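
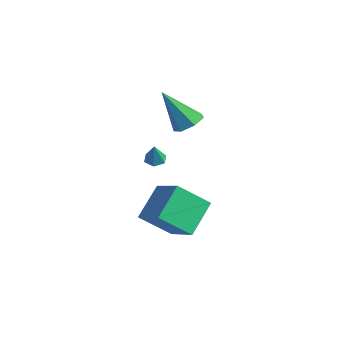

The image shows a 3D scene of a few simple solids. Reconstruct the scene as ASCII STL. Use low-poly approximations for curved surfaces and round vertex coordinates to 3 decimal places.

solid 
facet normal 0.446 0.346 -0.826
outer loop
vertex -1.172 0.639 1.729
vertex -1.708 0.253 1.278
vertex -1.746 0.997 1.569
endloop
endfacet
facet normal 0.187 0.635 0.750
outer loop
vertex -1.172 0.639 1.729
vertex -1.746 0.997 1.569
vertex -2.672 -0.493 3.062
endloop
endfacet
facet normal 0.446 0.346 -0.826
outer loop
vertex -1.746 0.997 1.569
vertex -1.708 0.253 1.278
vertex -2.291 0.794 1.19
endloop
endfacet
facet normal -0.549 0.737 0.395
outer loop
vertex -1.746 0.997 1.569
vertex -2.291 0.794 1.19
vertex -2.672 -0.493 3.062
endloop
endfacet
facet normal 0.446 0.346 -0.826
outer loop
vertex -2.291 0.794 1.19
vertex -1.708 0.253 1.278
vertex -2.397 0.184 0.877
endloop
endfacet
facet normal -0.978 0.201 -0.061
outer loop
vertex -2.291 0.794 1.19
vertex -2.397 0.184 0.877
vertex -2.672 -0.493 3.062
endloop
endfacet
facet normal 0.446 0.345 -0.826
outer loop
vertex -2.397 0.184 0.877
vertex -1.708 0.253 1.278
vertex -1.985 -0.375 0.866
endloop
endfacet
facet normal -0.777 -0.567 -0.274
outer loop
vertex -2.397 0.184 0.877
vertex -1.985 -0.375 0.866
vertex -2.672 -0.493 3.062
endloop
endfacet
facet normal 0.447 0.345 -0.826
outer loop
vertex -1.985 -0.375 0.866
vertex -1.708 0.253 1.278
vertex -1.364 -0.461 1.166
endloop
endfacet
facet normal -0.097 -0.992 -0.084
outer loop
vertex -1.985 -0.375 0.866
vertex -1.364 -0.461 1.166
vertex -2.672 -0.493 3.062
endloop
endfacet
facet normal 0.447 0.345 -0.826
outer loop
vertex -1.364 -0.461 1.166
vertex -1.708 0.253 1.278
vertex -1.003 -0.009 1.55
endloop
endfacet
facet normal 0.550 -0.751 0.367
outer loop
vertex -1.364 -0.461 1.166
vertex -1.003 -0.009 1.55
vertex -2.672 -0.493 3.062
endloop
endfacet
facet normal 0.447 0.345 -0.826
outer loop
vertex -1.003 -0.009 1.55
vertex -1.708 0.253 1.278
vertex -1.172 0.639 1.729
endloop
endfacet
facet normal 0.675 -0.027 0.737
outer loop
vertex -1.003 -0.009 1.55
vertex -1.172 0.639 1.729
vertex -2.672 -0.493 3.062
endloop
endfacet
facet normal -0.879 0.079 -0.471
outer loop
vertex -0.909 -3.212 -2.959
vertex -1.4 -1.777 -1.8
vertex -0.153 -1.981 -4.163
endloop
endfacet
facet normal 0.257 -0.752 -0.607
outer loop
vertex 1.42 -2.123 -3.32
vertex -0.909 -3.212 -2.959
vertex -0.153 -1.981 -4.163
endloop
endfacet
facet normal -0.879 0.080 -0.471
outer loop
vertex -0.153 -1.981 -4.163
vertex -1.4 -1.777 -1.8
vertex -0.644 -0.546 -3.003
endloop
endfacet
facet normal 0.402 0.655 -0.640
outer loop
vertex -0.644 -0.546 -3.003
vertex 1.42 -2.123 -3.32
vertex -0.153 -1.981 -4.163
endloop
endfacet
facet normal -0.402 -0.655 0.640
outer loop
vertex -0.909 -3.212 -2.959
vertex 0.173 -1.919 -0.957
vertex -1.4 -1.777 -1.8
endloop
endfacet
facet normal 0.257 -0.752 -0.607
outer loop
vertex 0.664 -3.354 -2.117
vertex -0.909 -3.212 -2.959
vertex 1.42 -2.123 -3.32
endloop
endfacet
facet normal -0.402 -0.655 0.640
outer loop
vertex 0.664 -3.354 -2.117
vertex 0.173 -1.919 -0.957
vertex -0.909 -3.212 -2.959
endloop
endfacet
facet normal -0.258 0.752 0.607
outer loop
vertex -1.4 -1.777 -1.8
vertex 0.173 -1.919 -0.957
vertex -0.644 -0.546 -3.003
endloop
endfacet
facet normal 0.402 0.655 -0.640
outer loop
vertex 0.929 -0.688 -2.161
vertex 1.42 -2.123 -3.32
vertex -0.644 -0.546 -3.003
endloop
endfacet
facet normal -0.257 0.752 0.607
outer loop
vertex -0.644 -0.546 -3.003
vertex 0.173 -1.919 -0.957
vertex 0.929 -0.688 -2.161
endloop
endfacet
facet normal 0.879 -0.080 0.471
outer loop
vertex 0.929 -0.688 -2.161
vertex 0.664 -3.354 -2.117
vertex 1.42 -2.123 -3.32
endloop
endfacet
facet normal 0.879 -0.080 0.470
outer loop
vertex 0.173 -1.919 -0.957
vertex 0.664 -3.354 -2.117
vertex 0.929 -0.688 -2.161
endloop
endfacet
facet normal -0.266 0.253 -0.930
outer loop
vertex -2.107 -0.792 -1.079
vertex -2.598 -0.93 -0.976
vertex -2.441 -0.442 -0.888
endloop
endfacet
facet normal 0.766 0.549 0.334
outer loop
vertex -2.107 -0.792 -1.079
vertex -2.441 -0.442 -0.888
vertex -2.302 -1.21 0.056
endloop
endfacet
facet normal -0.264 0.253 -0.931
outer loop
vertex -2.441 -0.442 -0.888
vertex -2.598 -0.93 -0.976
vertex -2.932 -0.58 -0.786
endloop
endfacet
facet normal -0.083 0.767 0.636
outer loop
vertex -2.441 -0.442 -0.888
vertex -2.932 -0.58 -0.786
vertex -2.302 -1.21 0.056
endloop
endfacet
facet normal -0.266 0.251 -0.931
outer loop
vertex -2.932 -0.58 -0.786
vertex -2.598 -0.93 -0.976
vertex -3.088 -1.068 -0.873
endloop
endfacet
facet normal -0.748 0.123 0.652
outer loop
vertex -2.932 -0.58 -0.786
vertex -3.088 -1.068 -0.873
vertex -2.302 -1.21 0.056
endloop
endfacet
facet normal -0.267 0.253 -0.930
outer loop
vertex -3.088 -1.068 -0.873
vertex -2.598 -0.93 -0.976
vertex -2.754 -1.418 -1.064
endloop
endfacet
facet normal -0.566 -0.739 0.366
outer loop
vertex -3.088 -1.068 -0.873
vertex -2.754 -1.418 -1.064
vertex -2.302 -1.21 0.056
endloop
endfacet
facet normal -0.267 0.253 -0.930
outer loop
vertex -2.754 -1.418 -1.064
vertex -2.598 -0.93 -0.976
vertex -2.264 -1.28 -1.167
endloop
endfacet
facet normal 0.283 -0.957 0.064
outer loop
vertex -2.754 -1.418 -1.064
vertex -2.264 -1.28 -1.167
vertex -2.302 -1.21 0.056
endloop
endfacet
facet normal -0.266 0.253 -0.930
outer loop
vertex -2.264 -1.28 -1.167
vertex -2.598 -0.93 -0.976
vertex -2.107 -0.792 -1.079
endloop
endfacet
facet normal 0.948 -0.314 0.047
outer loop
vertex -2.264 -1.28 -1.167
vertex -2.107 -0.792 -1.079
vertex -2.302 -1.21 0.056
endloop
endfacet

endsolid


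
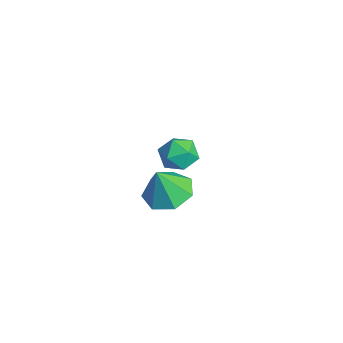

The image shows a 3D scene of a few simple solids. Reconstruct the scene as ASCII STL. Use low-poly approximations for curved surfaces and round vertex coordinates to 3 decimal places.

solid 
facet normal -0.071 0.330 -0.941
outer loop
vertex -2.397 -1.915 -1.403
vertex -3.121 -2.581 -1.582
vertex -3.207 -1.643 -1.247
endloop
endfacet
facet normal 0.338 0.582 0.739
outer loop
vertex -2.397 -1.915 -1.403
vertex -3.207 -1.643 -1.247
vertex -3.019 -3.059 -0.218
endloop
endfacet
facet normal -0.071 0.330 -0.941
outer loop
vertex -3.207 -1.643 -1.247
vertex -3.121 -2.581 -1.582
vertex -3.952 -2.077 -1.343
endloop
endfacet
facet normal -0.394 0.506 0.768
outer loop
vertex -3.207 -1.643 -1.247
vertex -3.952 -2.077 -1.343
vertex -3.019 -3.059 -0.218
endloop
endfacet
facet normal -0.070 0.331 -0.941
outer loop
vertex -3.952 -2.077 -1.343
vertex -3.121 -2.581 -1.582
vertex -4.071 -2.891 -1.62
endloop
endfacet
facet normal -0.802 -0.084 0.592
outer loop
vertex -3.952 -2.077 -1.343
vertex -4.071 -2.891 -1.62
vertex -3.019 -3.059 -0.218
endloop
endfacet
facet normal -0.070 0.330 -0.941
outer loop
vertex -4.071 -2.891 -1.62
vertex -3.121 -2.581 -1.582
vertex -3.476 -3.471 -1.868
endloop
endfacet
facet normal -0.578 -0.740 0.345
outer loop
vertex -4.071 -2.891 -1.62
vertex -3.476 -3.471 -1.868
vertex -3.019 -3.059 -0.218
endloop
endfacet
facet normal -0.070 0.331 -0.941
outer loop
vertex -3.476 -3.471 -1.868
vertex -3.121 -2.581 -1.582
vertex -2.613 -3.381 -1.901
endloop
endfacet
facet normal 0.109 -0.971 0.212
outer loop
vertex -3.476 -3.471 -1.868
vertex -2.613 -3.381 -1.901
vertex -3.019 -3.059 -0.218
endloop
endfacet
facet normal -0.071 0.330 -0.941
outer loop
vertex -2.613 -3.381 -1.901
vertex -3.121 -2.581 -1.582
vertex -2.133 -2.688 -1.694
endloop
endfacet
facet normal 0.742 -0.602 0.294
outer loop
vertex -2.613 -3.381 -1.901
vertex -2.133 -2.688 -1.694
vertex -3.019 -3.059 -0.218
endloop
endfacet
facet normal -0.071 0.330 -0.941
outer loop
vertex -2.133 -2.688 -1.694
vertex -3.121 -2.581 -1.582
vertex -2.397 -1.915 -1.403
endloop
endfacet
facet normal 0.844 0.089 0.529
outer loop
vertex -2.133 -2.688 -1.694
vertex -2.397 -1.915 -1.403
vertex -3.019 -3.059 -0.218
endloop
endfacet
facet normal 0.163 0.329 0.930
outer loop
vertex -0.44 -2.706 3.672
vertex -0.425 -3.421 3.922
vertex 0.214 -3.086 3.692
endloop
endfacet
facet normal 0.439 0.779 0.448
outer loop
vertex -0.44 -2.706 3.672
vertex 0.214 -3.086 3.692
vertex 0.048 -2.65 3.096
endloop
endfacet
facet normal -0.090 0.996 0.021
outer loop
vertex -0.44 -2.706 3.672
vertex 0.048 -2.65 3.096
vertex -0.693 -2.714 2.958
endloop
endfacet
facet normal -0.693 0.681 0.238
outer loop
vertex -0.44 -2.706 3.672
vertex -0.693 -2.714 2.958
vertex -0.986 -3.191 3.469
endloop
endfacet
facet normal -0.536 0.269 0.800
outer loop
vertex -0.44 -2.706 3.672
vertex -0.986 -3.191 3.469
vertex -0.425 -3.421 3.922
endloop
endfacet
facet normal 0.907 0.417 0.052
outer loop
vertex 0.048 -2.65 3.096
vertex 0.214 -3.086 3.692
vertex 0.366 -3.329 2.991
endloop
endfacet
facet normal 0.462 -0.310 0.831
outer loop
vertex 0.214 -3.086 3.692
vertex -0.425 -3.421 3.922
vertex 0.073 -3.806 3.502
endloop
endfacet
facet normal -0.669 -0.409 0.621
outer loop
vertex -0.425 -3.421 3.922
vertex -0.986 -3.191 3.469
vertex -0.668 -3.87 3.364
endloop
endfacet
facet normal -0.922 0.257 -0.289
outer loop
vertex -0.986 -3.191 3.469
vertex -0.693 -2.714 2.958
vertex -0.834 -3.434 2.768
endloop
endfacet
facet normal 0.053 0.767 -0.640
outer loop
vertex -0.693 -2.714 2.958
vertex 0.048 -2.65 3.096
vertex -0.195 -3.099 2.538
endloop
endfacet
facet normal 0.693 -0.681 -0.238
outer loop
vertex -0.18 -3.814 2.788
vertex 0.366 -3.329 2.991
vertex 0.073 -3.806 3.502
endloop
endfacet
facet normal 0.090 -0.996 -0.021
outer loop
vertex -0.18 -3.814 2.788
vertex 0.073 -3.806 3.502
vertex -0.668 -3.87 3.364
endloop
endfacet
facet normal -0.439 -0.779 -0.448
outer loop
vertex -0.18 -3.814 2.788
vertex -0.668 -3.87 3.364
vertex -0.834 -3.434 2.768
endloop
endfacet
facet normal -0.163 -0.329 -0.930
outer loop
vertex -0.18 -3.814 2.788
vertex -0.834 -3.434 2.768
vertex -0.195 -3.099 2.538
endloop
endfacet
facet normal 0.536 -0.269 -0.800
outer loop
vertex -0.18 -3.814 2.788
vertex -0.195 -3.099 2.538
vertex 0.366 -3.329 2.991
endloop
endfacet
facet normal 0.922 -0.257 0.289
outer loop
vertex 0.073 -3.806 3.502
vertex 0.366 -3.329 2.991
vertex 0.214 -3.086 3.692
endloop
endfacet
facet normal -0.053 -0.767 0.640
outer loop
vertex -0.668 -3.87 3.364
vertex 0.073 -3.806 3.502
vertex -0.425 -3.421 3.922
endloop
endfacet
facet normal -0.907 -0.417 -0.052
outer loop
vertex -0.834 -3.434 2.768
vertex -0.668 -3.87 3.364
vertex -0.986 -3.191 3.469
endloop
endfacet
facet normal -0.462 0.310 -0.831
outer loop
vertex -0.195 -3.099 2.538
vertex -0.834 -3.434 2.768
vertex -0.693 -2.714 2.958
endloop
endfacet
facet normal 0.669 0.409 -0.621
outer loop
vertex 0.366 -3.329 2.991
vertex -0.195 -3.099 2.538
vertex 0.048 -2.65 3.096
endloop
endfacet

endsolid


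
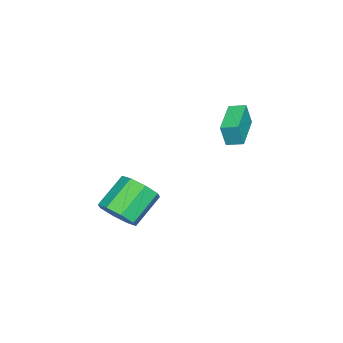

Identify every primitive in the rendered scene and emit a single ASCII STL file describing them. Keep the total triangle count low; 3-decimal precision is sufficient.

solid 
facet normal 0.714 -0.329 -0.618
outer loop
vertex 3.322 -3.268 -0.26
vertex 2.73 -3.003 -1.085
vertex 3.456 -2.515 -0.506
endloop
endfacet
facet normal 0.680 0.115 0.724
outer loop
vertex 3.322 -3.268 -0.26
vertex 3.456 -2.515 -0.506
vertex 1.923 -2.621 0.951
endloop
endfacet
facet normal 0.680 0.115 0.724
outer loop
vertex 1.923 -2.621 0.951
vertex 3.456 -2.515 -0.506
vertex 2.057 -1.868 0.705
endloop
endfacet
facet normal -0.714 0.329 0.618
outer loop
vertex 1.923 -2.621 0.951
vertex 2.057 -1.868 0.705
vertex 1.33 -2.357 0.125
endloop
endfacet
facet normal 0.714 -0.330 -0.617
outer loop
vertex 3.456 -2.515 -0.506
vertex 2.73 -3.003 -1.085
vertex 3.165 -2.048 -1.092
endloop
endfacet
facet normal 0.600 0.744 0.295
outer loop
vertex 3.456 -2.515 -0.506
vertex 3.165 -2.048 -1.092
vertex 2.057 -1.868 0.705
endloop
endfacet
facet normal 0.600 0.744 0.295
outer loop
vertex 2.057 -1.868 0.705
vertex 3.165 -2.048 -1.092
vertex 1.766 -1.401 0.119
endloop
endfacet
facet normal -0.714 0.330 0.617
outer loop
vertex 2.057 -1.868 0.705
vertex 1.766 -1.401 0.119
vertex 1.33 -2.357 0.125
endloop
endfacet
facet normal 0.714 -0.330 -0.617
outer loop
vertex 3.165 -2.048 -1.092
vertex 2.73 -3.003 -1.085
vertex 2.619 -2.141 -1.674
endloop
endfacet
facet normal 0.168 0.937 -0.307
outer loop
vertex 3.165 -2.048 -1.092
vertex 2.619 -2.141 -1.674
vertex 1.766 -1.401 0.119
endloop
endfacet
facet normal 0.168 0.937 -0.307
outer loop
vertex 1.766 -1.401 0.119
vertex 2.619 -2.141 -1.674
vertex 1.22 -1.494 -0.463
endloop
endfacet
facet normal -0.714 0.330 0.617
outer loop
vertex 1.766 -1.401 0.119
vertex 1.22 -1.494 -0.463
vertex 1.33 -2.357 0.125
endloop
endfacet
facet normal 0.714 -0.330 -0.618
outer loop
vertex 2.619 -2.141 -1.674
vertex 2.73 -3.003 -1.085
vertex 2.137 -2.739 -1.911
endloop
endfacet
facet normal -0.362 0.581 -0.729
outer loop
vertex 2.619 -2.141 -1.674
vertex 2.137 -2.739 -1.911
vertex 1.22 -1.494 -0.463
endloop
endfacet
facet normal -0.362 0.581 -0.729
outer loop
vertex 1.22 -1.494 -0.463
vertex 2.137 -2.739 -1.911
vertex 0.738 -2.092 -0.7
endloop
endfacet
facet normal -0.713 0.330 0.618
outer loop
vertex 1.22 -1.494 -0.463
vertex 0.738 -2.092 -0.7
vertex 1.33 -2.357 0.125
endloop
endfacet
facet normal 0.714 -0.329 -0.618
outer loop
vertex 2.137 -2.739 -1.911
vertex 2.73 -3.003 -1.085
vertex 2.003 -3.492 -1.665
endloop
endfacet
facet normal -0.680 -0.115 -0.724
outer loop
vertex 2.137 -2.739 -1.911
vertex 2.003 -3.492 -1.665
vertex 0.738 -2.092 -0.7
endloop
endfacet
facet normal -0.680 -0.115 -0.724
outer loop
vertex 0.738 -2.092 -0.7
vertex 2.003 -3.492 -1.665
vertex 0.604 -2.845 -0.454
endloop
endfacet
facet normal -0.714 0.329 0.618
outer loop
vertex 0.738 -2.092 -0.7
vertex 0.604 -2.845 -0.454
vertex 1.33 -2.357 0.125
endloop
endfacet
facet normal 0.714 -0.330 -0.617
outer loop
vertex 2.003 -3.492 -1.665
vertex 2.73 -3.003 -1.085
vertex 2.294 -3.959 -1.079
endloop
endfacet
facet normal -0.600 -0.744 -0.295
outer loop
vertex 2.003 -3.492 -1.665
vertex 2.294 -3.959 -1.079
vertex 0.604 -2.845 -0.454
endloop
endfacet
facet normal -0.600 -0.744 -0.295
outer loop
vertex 0.604 -2.845 -0.454
vertex 2.294 -3.959 -1.079
vertex 0.895 -3.312 0.132
endloop
endfacet
facet normal -0.714 0.330 0.617
outer loop
vertex 0.604 -2.845 -0.454
vertex 0.895 -3.312 0.132
vertex 1.33 -2.357 0.125
endloop
endfacet
facet normal 0.714 -0.330 -0.617
outer loop
vertex 2.294 -3.959 -1.079
vertex 2.73 -3.003 -1.085
vertex 2.84 -3.866 -0.497
endloop
endfacet
facet normal -0.168 -0.937 0.307
outer loop
vertex 2.294 -3.959 -1.079
vertex 2.84 -3.866 -0.497
vertex 0.895 -3.312 0.132
endloop
endfacet
facet normal -0.168 -0.937 0.307
outer loop
vertex 0.895 -3.312 0.132
vertex 2.84 -3.866 -0.497
vertex 1.441 -3.219 0.714
endloop
endfacet
facet normal -0.714 0.330 0.617
outer loop
vertex 0.895 -3.312 0.132
vertex 1.441 -3.219 0.714
vertex 1.33 -2.357 0.125
endloop
endfacet
facet normal 0.713 -0.330 -0.618
outer loop
vertex 2.84 -3.866 -0.497
vertex 2.73 -3.003 -1.085
vertex 3.322 -3.268 -0.26
endloop
endfacet
facet normal 0.362 -0.581 0.729
outer loop
vertex 2.84 -3.866 -0.497
vertex 3.322 -3.268 -0.26
vertex 1.441 -3.219 0.714
endloop
endfacet
facet normal 0.362 -0.581 0.729
outer loop
vertex 1.441 -3.219 0.714
vertex 3.322 -3.268 -0.26
vertex 1.923 -2.621 0.951
endloop
endfacet
facet normal -0.714 0.330 0.618
outer loop
vertex 1.441 -3.219 0.714
vertex 1.923 -2.621 0.951
vertex 1.33 -2.357 0.125
endloop
endfacet
facet normal -0.983 -0.116 0.139
outer loop
vertex -3.952 0.102 2.996
vertex -4.026 0.941 3.171
vertex -4.148 0.333 1.804
endloop
endfacet
facet normal 0.087 -0.975 -0.203
outer loop
vertex -2.074 0.579 1.509
vertex -3.952 0.102 2.996
vertex -4.148 0.333 1.804
endloop
endfacet
facet normal -0.983 -0.117 0.140
outer loop
vertex -4.148 0.333 1.804
vertex -4.026 0.941 3.171
vertex -4.223 1.172 1.979
endloop
endfacet
facet normal -0.160 0.188 -0.969
outer loop
vertex -4.223 1.172 1.979
vertex -2.074 0.579 1.509
vertex -4.148 0.333 1.804
endloop
endfacet
facet normal 0.160 -0.188 0.969
outer loop
vertex -3.952 0.102 2.996
vertex -1.952 1.187 2.876
vertex -4.026 0.941 3.171
endloop
endfacet
facet normal 0.087 -0.975 -0.203
outer loop
vertex -1.877 0.348 2.701
vertex -3.952 0.102 2.996
vertex -2.074 0.579 1.509
endloop
endfacet
facet normal 0.160 -0.188 0.969
outer loop
vertex -1.877 0.348 2.701
vertex -1.952 1.187 2.876
vertex -3.952 0.102 2.996
endloop
endfacet
facet normal -0.087 0.975 0.203
outer loop
vertex -4.026 0.941 3.171
vertex -1.952 1.187 2.876
vertex -4.223 1.172 1.979
endloop
endfacet
facet normal -0.160 0.188 -0.969
outer loop
vertex -2.148 1.418 1.684
vertex -2.074 0.579 1.509
vertex -4.223 1.172 1.979
endloop
endfacet
facet normal -0.087 0.975 0.203
outer loop
vertex -4.223 1.172 1.979
vertex -1.952 1.187 2.876
vertex -2.148 1.418 1.684
endloop
endfacet
facet normal 0.983 0.116 -0.140
outer loop
vertex -2.148 1.418 1.684
vertex -1.877 0.348 2.701
vertex -2.074 0.579 1.509
endloop
endfacet
facet normal 0.983 0.117 -0.139
outer loop
vertex -1.952 1.187 2.876
vertex -1.877 0.348 2.701
vertex -2.148 1.418 1.684
endloop
endfacet

endsolid


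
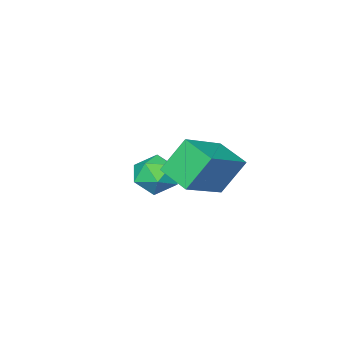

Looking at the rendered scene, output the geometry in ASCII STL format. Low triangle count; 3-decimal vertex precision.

solid 
facet normal -0.467 0.266 0.843
outer loop
vertex -0.629 -0.018 -0.041
vertex -0.61 1.11 -0.386
vertex -2.238 -0.242 -0.861
endloop
endfacet
facet normal -0.015 -0.956 0.292
outer loop
vertex -1.59 -0.61 -2.034
vertex -0.629 -0.018 -0.041
vertex -2.238 -0.242 -0.861
endloop
endfacet
facet normal -0.467 0.265 0.844
outer loop
vertex -2.238 -0.242 -0.861
vertex -0.61 1.11 -0.386
vertex -2.22 0.887 -1.206
endloop
endfacet
facet normal -0.885 -0.123 -0.450
outer loop
vertex -2.22 0.887 -1.206
vertex -1.59 -0.61 -2.034
vertex -2.238 -0.242 -0.861
endloop
endfacet
facet normal 0.884 0.123 0.450
outer loop
vertex -0.629 -0.018 -0.041
vertex 0.038 0.742 -1.559
vertex -0.61 1.11 -0.386
endloop
endfacet
facet normal -0.016 -0.956 0.292
outer loop
vertex 0.02 -0.387 -1.214
vertex -0.629 -0.018 -0.041
vertex -1.59 -0.61 -2.034
endloop
endfacet
facet normal 0.884 0.124 0.450
outer loop
vertex 0.02 -0.387 -1.214
vertex 0.038 0.742 -1.559
vertex -0.629 -0.018 -0.041
endloop
endfacet
facet normal 0.016 0.956 -0.291
outer loop
vertex -0.61 1.11 -0.386
vertex 0.038 0.742 -1.559
vertex -2.22 0.887 -1.206
endloop
endfacet
facet normal -0.884 -0.123 -0.451
outer loop
vertex -1.571 0.518 -2.379
vertex -1.59 -0.61 -2.034
vertex -2.22 0.887 -1.206
endloop
endfacet
facet normal 0.016 0.956 -0.292
outer loop
vertex -2.22 0.887 -1.206
vertex 0.038 0.742 -1.559
vertex -1.571 0.518 -2.379
endloop
endfacet
facet normal 0.466 -0.266 -0.844
outer loop
vertex -1.571 0.518 -2.379
vertex 0.02 -0.387 -1.214
vertex -1.59 -0.61 -2.034
endloop
endfacet
facet normal 0.467 -0.265 -0.844
outer loop
vertex 0.038 0.742 -1.559
vertex 0.02 -0.387 -1.214
vertex -1.571 0.518 -2.379
endloop
endfacet
facet normal -0.062 0.113 0.992
outer loop
vertex -2.51 -2.691 -2.842
vertex -2.63 -3.519 -2.755
vertex -1.85 -3.203 -2.742
endloop
endfacet
facet normal 0.365 0.608 0.705
outer loop
vertex -2.51 -2.691 -2.842
vertex -1.85 -3.203 -2.742
vertex -1.814 -2.576 -3.301
endloop
endfacet
facet normal -0.013 0.975 0.224
outer loop
vertex -2.51 -2.691 -2.842
vertex -1.814 -2.576 -3.301
vertex -2.572 -2.504 -3.66
endloop
endfacet
facet normal -0.675 0.706 0.213
outer loop
vertex -2.51 -2.691 -2.842
vertex -2.572 -2.504 -3.66
vertex -3.076 -3.087 -3.323
endloop
endfacet
facet normal -0.706 0.174 0.687
outer loop
vertex -2.51 -2.691 -2.842
vertex -3.076 -3.087 -3.323
vertex -2.63 -3.519 -2.755
endloop
endfacet
facet normal 0.892 0.271 0.362
outer loop
vertex -1.814 -2.576 -3.301
vertex -1.85 -3.203 -2.742
vertex -1.504 -3.333 -3.497
endloop
endfacet
facet normal 0.200 -0.528 0.825
outer loop
vertex -1.85 -3.203 -2.742
vertex -2.63 -3.519 -2.755
vertex -2.008 -3.916 -3.16
endloop
endfacet
facet normal -0.840 -0.430 0.332
outer loop
vertex -2.63 -3.519 -2.755
vertex -3.076 -3.087 -3.323
vertex -2.766 -3.844 -3.519
endloop
endfacet
facet normal -0.790 0.431 -0.436
outer loop
vertex -3.076 -3.087 -3.323
vertex -2.572 -2.504 -3.66
vertex -2.73 -3.217 -4.078
endloop
endfacet
facet normal 0.280 0.864 -0.418
outer loop
vertex -2.572 -2.504 -3.66
vertex -1.814 -2.576 -3.301
vertex -1.95 -2.901 -4.065
endloop
endfacet
facet normal 0.675 -0.706 -0.213
outer loop
vertex -2.07 -3.729 -3.978
vertex -1.504 -3.333 -3.497
vertex -2.008 -3.916 -3.16
endloop
endfacet
facet normal 0.013 -0.975 -0.224
outer loop
vertex -2.07 -3.729 -3.978
vertex -2.008 -3.916 -3.16
vertex -2.766 -3.844 -3.519
endloop
endfacet
facet normal -0.365 -0.608 -0.705
outer loop
vertex -2.07 -3.729 -3.978
vertex -2.766 -3.844 -3.519
vertex -2.73 -3.217 -4.078
endloop
endfacet
facet normal 0.062 -0.113 -0.992
outer loop
vertex -2.07 -3.729 -3.978
vertex -2.73 -3.217 -4.078
vertex -1.95 -2.901 -4.065
endloop
endfacet
facet normal 0.706 -0.174 -0.687
outer loop
vertex -2.07 -3.729 -3.978
vertex -1.95 -2.901 -4.065
vertex -1.504 -3.333 -3.497
endloop
endfacet
facet normal 0.790 -0.431 0.436
outer loop
vertex -2.008 -3.916 -3.16
vertex -1.504 -3.333 -3.497
vertex -1.85 -3.203 -2.742
endloop
endfacet
facet normal -0.280 -0.864 0.418
outer loop
vertex -2.766 -3.844 -3.519
vertex -2.008 -3.916 -3.16
vertex -2.63 -3.519 -2.755
endloop
endfacet
facet normal -0.892 -0.271 -0.362
outer loop
vertex -2.73 -3.217 -4.078
vertex -2.766 -3.844 -3.519
vertex -3.076 -3.087 -3.323
endloop
endfacet
facet normal -0.200 0.528 -0.825
outer loop
vertex -1.95 -2.901 -4.065
vertex -2.73 -3.217 -4.078
vertex -2.572 -2.504 -3.66
endloop
endfacet
facet normal 0.840 0.430 -0.332
outer loop
vertex -1.504 -3.333 -3.497
vertex -1.95 -2.901 -4.065
vertex -1.814 -2.576 -3.301
endloop
endfacet

endsolid


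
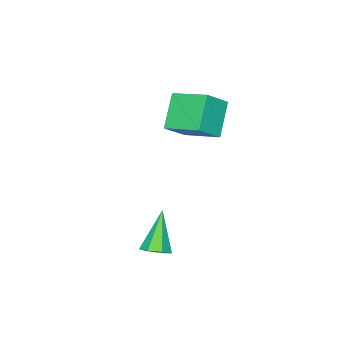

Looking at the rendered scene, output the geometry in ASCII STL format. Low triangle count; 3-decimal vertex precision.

solid 
facet normal -0.686 0.201 -0.699
outer loop
vertex -3.591 -2.144 0.035
vertex -3.938 -0.368 0.887
vertex -2.284 -1.378 -1.028
endloop
endfacet
facet normal 0.174 -0.888 -0.426
outer loop
vertex -1.282 -1.672 -0.007
vertex -3.591 -2.144 0.035
vertex -2.284 -1.378 -1.028
endloop
endfacet
facet normal -0.686 0.201 -0.699
outer loop
vertex -2.284 -1.378 -1.028
vertex -3.938 -0.368 0.887
vertex -2.631 0.397 -0.176
endloop
endfacet
facet normal 0.706 0.414 -0.574
outer loop
vertex -2.631 0.397 -0.176
vertex -1.282 -1.672 -0.007
vertex -2.284 -1.378 -1.028
endloop
endfacet
facet normal -0.707 -0.414 0.574
outer loop
vertex -3.591 -2.144 0.035
vertex -2.936 -0.662 1.908
vertex -3.938 -0.368 0.887
endloop
endfacet
facet normal 0.174 -0.888 -0.425
outer loop
vertex -2.589 -2.437 1.056
vertex -3.591 -2.144 0.035
vertex -1.282 -1.672 -0.007
endloop
endfacet
facet normal -0.706 -0.414 0.574
outer loop
vertex -2.589 -2.437 1.056
vertex -2.936 -0.662 1.908
vertex -3.591 -2.144 0.035
endloop
endfacet
facet normal -0.173 0.888 0.426
outer loop
vertex -3.938 -0.368 0.887
vertex -2.936 -0.662 1.908
vertex -2.631 0.397 -0.176
endloop
endfacet
facet normal 0.706 0.414 -0.574
outer loop
vertex -1.629 0.104 0.845
vertex -1.282 -1.672 -0.007
vertex -2.631 0.397 -0.176
endloop
endfacet
facet normal -0.174 0.888 0.426
outer loop
vertex -2.631 0.397 -0.176
vertex -2.936 -0.662 1.908
vertex -1.629 0.104 0.845
endloop
endfacet
facet normal 0.686 -0.201 0.699
outer loop
vertex -1.629 0.104 0.845
vertex -2.589 -2.437 1.056
vertex -1.282 -1.672 -0.007
endloop
endfacet
facet normal 0.686 -0.201 0.699
outer loop
vertex -2.936 -0.662 1.908
vertex -2.589 -2.437 1.056
vertex -1.629 0.104 0.845
endloop
endfacet
facet normal 0.600 0.385 -0.702
outer loop
vertex 3.217 1.253 -3.1
vertex 2.72 1.734 -3.261
vertex 3.245 1.782 -2.786
endloop
endfacet
facet normal 0.578 -0.439 0.688
outer loop
vertex 3.217 1.253 -3.1
vertex 3.245 1.782 -2.786
vertex 1.52 0.966 -1.859
endloop
endfacet
facet normal 0.600 0.384 -0.702
outer loop
vertex 3.245 1.782 -2.786
vertex 2.72 1.734 -3.261
vertex 2.879 2.275 -2.829
endloop
endfacet
facet normal 0.327 0.320 0.889
outer loop
vertex 3.245 1.782 -2.786
vertex 2.879 2.275 -2.829
vertex 1.52 0.966 -1.859
endloop
endfacet
facet normal 0.601 0.384 -0.702
outer loop
vertex 2.879 2.275 -2.829
vertex 2.72 1.734 -3.261
vertex 2.393 2.361 -3.198
endloop
endfacet
facet normal -0.309 0.752 0.582
outer loop
vertex 2.879 2.275 -2.829
vertex 2.393 2.361 -3.198
vertex 1.52 0.966 -1.859
endloop
endfacet
facet normal 0.602 0.384 -0.700
outer loop
vertex 2.393 2.361 -3.198
vertex 2.72 1.734 -3.261
vertex 2.154 1.975 -3.615
endloop
endfacet
facet normal -0.849 0.529 -0.003
outer loop
vertex 2.393 2.361 -3.198
vertex 2.154 1.975 -3.615
vertex 1.52 0.966 -1.859
endloop
endfacet
facet normal 0.602 0.384 -0.701
outer loop
vertex 2.154 1.975 -3.615
vertex 2.72 1.734 -3.261
vertex 2.341 1.408 -3.765
endloop
endfacet
facet normal -0.887 -0.180 -0.424
outer loop
vertex 2.154 1.975 -3.615
vertex 2.341 1.408 -3.765
vertex 1.52 0.966 -1.859
endloop
endfacet
facet normal 0.600 0.386 -0.701
outer loop
vertex 2.341 1.408 -3.765
vertex 2.72 1.734 -3.261
vertex 2.815 1.087 -3.536
endloop
endfacet
facet normal -0.394 -0.843 -0.365
outer loop
vertex 2.341 1.408 -3.765
vertex 2.815 1.087 -3.536
vertex 1.52 0.966 -1.859
endloop
endfacet
facet normal 0.600 0.386 -0.700
outer loop
vertex 2.815 1.087 -3.536
vertex 2.72 1.734 -3.261
vertex 3.217 1.253 -3.1
endloop
endfacet
facet normal 0.256 -0.958 0.129
outer loop
vertex 2.815 1.087 -3.536
vertex 3.217 1.253 -3.1
vertex 1.52 0.966 -1.859
endloop
endfacet

endsolid


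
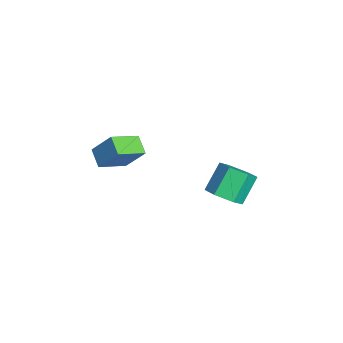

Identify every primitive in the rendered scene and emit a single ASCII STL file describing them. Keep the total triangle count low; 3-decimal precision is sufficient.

solid 
facet normal -0.349 -0.522 -0.779
outer loop
vertex -0.346 -1.783 0.135
vertex -1.162 -1.929 0.598
vertex -0.889 -0.566 -0.437
endloop
endfacet
facet normal 0.859 0.154 -0.487
outer loop
vertex -0.398 0.169 0.662
vertex -0.346 -1.783 0.135
vertex -0.889 -0.566 -0.437
endloop
endfacet
facet normal -0.349 -0.521 -0.779
outer loop
vertex -0.889 -0.566 -0.437
vertex -1.162 -1.929 0.598
vertex -1.705 -0.713 0.027
endloop
endfacet
facet normal -0.375 0.839 -0.394
outer loop
vertex -1.705 -0.713 0.027
vertex -0.398 0.169 0.662
vertex -0.889 -0.566 -0.437
endloop
endfacet
facet normal 0.374 -0.839 0.394
outer loop
vertex -0.346 -1.783 0.135
vertex -0.671 -1.194 1.697
vertex -1.162 -1.929 0.598
endloop
endfacet
facet normal 0.859 0.155 -0.488
outer loop
vertex 0.145 -1.047 1.233
vertex -0.346 -1.783 0.135
vertex -0.398 0.169 0.662
endloop
endfacet
facet normal 0.375 -0.839 0.394
outer loop
vertex 0.145 -1.047 1.233
vertex -0.671 -1.194 1.697
vertex -0.346 -1.783 0.135
endloop
endfacet
facet normal -0.859 -0.155 0.487
outer loop
vertex -1.162 -1.929 0.598
vertex -0.671 -1.194 1.697
vertex -1.705 -0.713 0.027
endloop
endfacet
facet normal -0.374 0.839 -0.395
outer loop
vertex -1.214 0.023 1.125
vertex -0.398 0.169 0.662
vertex -1.705 -0.713 0.027
endloop
endfacet
facet normal -0.859 -0.154 0.488
outer loop
vertex -1.705 -0.713 0.027
vertex -0.671 -1.194 1.697
vertex -1.214 0.023 1.125
endloop
endfacet
facet normal 0.349 0.521 0.779
outer loop
vertex -1.214 0.023 1.125
vertex 0.145 -1.047 1.233
vertex -0.398 0.169 0.662
endloop
endfacet
facet normal 0.349 0.522 0.779
outer loop
vertex -0.671 -1.194 1.697
vertex 0.145 -1.047 1.233
vertex -1.214 0.023 1.125
endloop
endfacet
facet normal 0.449 -0.514 -0.731
outer loop
vertex -0.254 3.023 -2.408
vertex -0.661 3.512 -3.002
vertex 0.116 3.756 -2.696
endloop
endfacet
facet normal 0.785 -0.162 0.597
outer loop
vertex -0.254 3.023 -2.408
vertex 0.116 3.756 -2.696
vertex -0.933 3.799 -1.305
endloop
endfacet
facet normal 0.785 -0.164 0.597
outer loop
vertex -0.933 3.799 -1.305
vertex 0.116 3.756 -2.696
vertex -0.562 4.532 -1.592
endloop
endfacet
facet normal -0.449 0.514 0.731
outer loop
vertex -0.933 3.799 -1.305
vertex -0.562 4.532 -1.592
vertex -1.339 4.288 -1.898
endloop
endfacet
facet normal 0.449 -0.514 -0.731
outer loop
vertex 0.116 3.756 -2.696
vertex -0.661 3.512 -3.002
vertex -0.29 4.245 -3.289
endloop
endfacet
facet normal 0.762 0.648 0.013
outer loop
vertex 0.116 3.756 -2.696
vertex -0.29 4.245 -3.289
vertex -0.562 4.532 -1.592
endloop
endfacet
facet normal 0.761 0.648 0.012
outer loop
vertex -0.562 4.532 -1.592
vertex -0.29 4.245 -3.289
vertex -0.969 5.021 -2.186
endloop
endfacet
facet normal -0.449 0.514 0.731
outer loop
vertex -0.562 4.532 -1.592
vertex -0.969 5.021 -2.186
vertex -1.339 4.288 -1.898
endloop
endfacet
facet normal 0.449 -0.514 -0.731
outer loop
vertex -0.29 4.245 -3.289
vertex -0.661 3.512 -3.002
vertex -1.067 4.001 -3.595
endloop
endfacet
facet normal -0.024 0.811 -0.585
outer loop
vertex -0.29 4.245 -3.289
vertex -1.067 4.001 -3.595
vertex -0.969 5.021 -2.186
endloop
endfacet
facet normal -0.024 0.811 -0.585
outer loop
vertex -0.969 5.021 -2.186
vertex -1.067 4.001 -3.595
vertex -1.746 4.777 -2.492
endloop
endfacet
facet normal -0.449 0.514 0.731
outer loop
vertex -0.969 5.021 -2.186
vertex -1.746 4.777 -2.492
vertex -1.339 4.288 -1.898
endloop
endfacet
facet normal 0.449 -0.514 -0.731
outer loop
vertex -1.067 4.001 -3.595
vertex -0.661 3.512 -3.002
vertex -1.438 3.268 -3.308
endloop
endfacet
facet normal -0.785 0.163 -0.598
outer loop
vertex -1.067 4.001 -3.595
vertex -1.438 3.268 -3.308
vertex -1.746 4.777 -2.492
endloop
endfacet
facet normal -0.786 0.162 -0.597
outer loop
vertex -1.746 4.777 -2.492
vertex -1.438 3.268 -3.308
vertex -2.116 4.044 -2.204
endloop
endfacet
facet normal -0.449 0.514 0.731
outer loop
vertex -1.746 4.777 -2.492
vertex -2.116 4.044 -2.204
vertex -1.339 4.288 -1.898
endloop
endfacet
facet normal 0.449 -0.514 -0.731
outer loop
vertex -1.438 3.268 -3.308
vertex -0.661 3.512 -3.002
vertex -1.031 2.779 -2.714
endloop
endfacet
facet normal -0.761 -0.648 -0.012
outer loop
vertex -1.438 3.268 -3.308
vertex -1.031 2.779 -2.714
vertex -2.116 4.044 -2.204
endloop
endfacet
facet normal -0.762 -0.648 -0.013
outer loop
vertex -2.116 4.044 -2.204
vertex -1.031 2.779 -2.714
vertex -1.71 3.555 -1.611
endloop
endfacet
facet normal -0.449 0.514 0.731
outer loop
vertex -2.116 4.044 -2.204
vertex -1.71 3.555 -1.611
vertex -1.339 4.288 -1.898
endloop
endfacet
facet normal 0.449 -0.514 -0.731
outer loop
vertex -1.031 2.779 -2.714
vertex -0.661 3.512 -3.002
vertex -0.254 3.023 -2.408
endloop
endfacet
facet normal 0.024 -0.811 0.585
outer loop
vertex -1.031 2.779 -2.714
vertex -0.254 3.023 -2.408
vertex -1.71 3.555 -1.611
endloop
endfacet
facet normal 0.024 -0.811 0.585
outer loop
vertex -1.71 3.555 -1.611
vertex -0.254 3.023 -2.408
vertex -0.933 3.799 -1.305
endloop
endfacet
facet normal -0.449 0.514 0.731
outer loop
vertex -1.71 3.555 -1.611
vertex -0.933 3.799 -1.305
vertex -1.339 4.288 -1.898
endloop
endfacet

endsolid


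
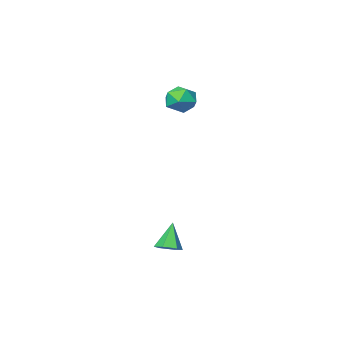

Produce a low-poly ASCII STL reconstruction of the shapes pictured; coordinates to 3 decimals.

solid 
facet normal 0.352 0.343 -0.871
outer loop
vertex 3.092 2.553 -1.505
vertex 2.686 2.279 -1.777
vertex 2.602 2.805 -1.604
endloop
endfacet
facet normal 0.185 0.649 0.738
outer loop
vertex 3.092 2.553 -1.505
vertex 2.602 2.805 -1.604
vertex 2.234 1.841 -0.663
endloop
endfacet
facet normal 0.353 0.343 -0.871
outer loop
vertex 2.602 2.805 -1.604
vertex 2.686 2.279 -1.777
vertex 2.196 2.532 -1.876
endloop
endfacet
facet normal -0.678 0.630 0.380
outer loop
vertex 2.602 2.805 -1.604
vertex 2.196 2.532 -1.876
vertex 2.234 1.841 -0.663
endloop
endfacet
facet normal 0.353 0.343 -0.871
outer loop
vertex 2.196 2.532 -1.876
vertex 2.686 2.279 -1.777
vertex 2.28 2.006 -2.049
endloop
endfacet
facet normal -0.989 -0.142 -0.050
outer loop
vertex 2.196 2.532 -1.876
vertex 2.28 2.006 -2.049
vertex 2.234 1.841 -0.663
endloop
endfacet
facet normal 0.352 0.343 -0.871
outer loop
vertex 2.28 2.006 -2.049
vertex 2.686 2.279 -1.777
vertex 2.77 1.754 -1.95
endloop
endfacet
facet normal -0.435 -0.892 -0.121
outer loop
vertex 2.28 2.006 -2.049
vertex 2.77 1.754 -1.95
vertex 2.234 1.841 -0.663
endloop
endfacet
facet normal 0.352 0.343 -0.871
outer loop
vertex 2.77 1.754 -1.95
vertex 2.686 2.279 -1.777
vertex 3.176 2.027 -1.678
endloop
endfacet
facet normal 0.428 -0.872 0.237
outer loop
vertex 2.77 1.754 -1.95
vertex 3.176 2.027 -1.678
vertex 2.234 1.841 -0.663
endloop
endfacet
facet normal 0.352 0.343 -0.871
outer loop
vertex 3.176 2.027 -1.678
vertex 2.686 2.279 -1.777
vertex 3.092 2.553 -1.505
endloop
endfacet
facet normal 0.738 -0.101 0.667
outer loop
vertex 3.176 2.027 -1.678
vertex 3.092 2.553 -1.505
vertex 2.234 1.841 -0.663
endloop
endfacet
facet normal -0.701 -0.564 0.436
outer loop
vertex -1.607 -2.941 4.25
vertex -1.361 -3.566 3.837
vertex -1.046 -3.411 4.544
endloop
endfacet
facet normal -0.489 -0.039 0.871
outer loop
vertex -1.607 -2.941 4.25
vertex -1.046 -3.411 4.544
vertex -0.982 -2.628 4.615
endloop
endfacet
facet normal -0.607 0.582 0.541
outer loop
vertex -1.607 -2.941 4.25
vertex -0.982 -2.628 4.615
vertex -1.257 -2.3 3.953
endloop
endfacet
facet normal -0.892 0.441 -0.098
outer loop
vertex -1.607 -2.941 4.25
vertex -1.257 -2.3 3.953
vertex -1.491 -2.88 3.472
endloop
endfacet
facet normal -0.950 -0.267 -0.163
outer loop
vertex -1.607 -2.941 4.25
vertex -1.491 -2.88 3.472
vertex -1.361 -3.566 3.837
endloop
endfacet
facet normal 0.215 -0.106 0.971
outer loop
vertex -0.982 -2.628 4.615
vertex -1.046 -3.411 4.544
vertex -0.349 -3.06 4.428
endloop
endfacet
facet normal -0.129 -0.955 0.267
outer loop
vertex -1.046 -3.411 4.544
vertex -1.361 -3.566 3.837
vertex -0.583 -3.64 3.947
endloop
endfacet
facet normal -0.531 -0.474 -0.702
outer loop
vertex -1.361 -3.566 3.837
vertex -1.491 -2.88 3.472
vertex -0.858 -3.312 3.285
endloop
endfacet
facet normal -0.438 0.672 -0.597
outer loop
vertex -1.491 -2.88 3.472
vertex -1.257 -2.3 3.953
vertex -0.794 -2.529 3.356
endloop
endfacet
facet normal 0.024 0.900 0.436
outer loop
vertex -1.257 -2.3 3.953
vertex -0.982 -2.628 4.615
vertex -0.479 -2.374 4.063
endloop
endfacet
facet normal 0.892 -0.441 0.098
outer loop
vertex -0.233 -2.999 3.65
vertex -0.349 -3.06 4.428
vertex -0.583 -3.64 3.947
endloop
endfacet
facet normal 0.607 -0.582 -0.541
outer loop
vertex -0.233 -2.999 3.65
vertex -0.583 -3.64 3.947
vertex -0.858 -3.312 3.285
endloop
endfacet
facet normal 0.489 0.039 -0.871
outer loop
vertex -0.233 -2.999 3.65
vertex -0.858 -3.312 3.285
vertex -0.794 -2.529 3.356
endloop
endfacet
facet normal 0.701 0.564 -0.436
outer loop
vertex -0.233 -2.999 3.65
vertex -0.794 -2.529 3.356
vertex -0.479 -2.374 4.063
endloop
endfacet
facet normal 0.950 0.267 0.163
outer loop
vertex -0.233 -2.999 3.65
vertex -0.479 -2.374 4.063
vertex -0.349 -3.06 4.428
endloop
endfacet
facet normal 0.438 -0.672 0.597
outer loop
vertex -0.583 -3.64 3.947
vertex -0.349 -3.06 4.428
vertex -1.046 -3.411 4.544
endloop
endfacet
facet normal -0.024 -0.900 -0.436
outer loop
vertex -0.858 -3.312 3.285
vertex -0.583 -3.64 3.947
vertex -1.361 -3.566 3.837
endloop
endfacet
facet normal -0.215 0.106 -0.971
outer loop
vertex -0.794 -2.529 3.356
vertex -0.858 -3.312 3.285
vertex -1.491 -2.88 3.472
endloop
endfacet
facet normal 0.129 0.955 -0.267
outer loop
vertex -0.479 -2.374 4.063
vertex -0.794 -2.529 3.356
vertex -1.257 -2.3 3.953
endloop
endfacet
facet normal 0.531 0.474 0.702
outer loop
vertex -0.349 -3.06 4.428
vertex -0.479 -2.374 4.063
vertex -0.982 -2.628 4.615
endloop
endfacet

endsolid


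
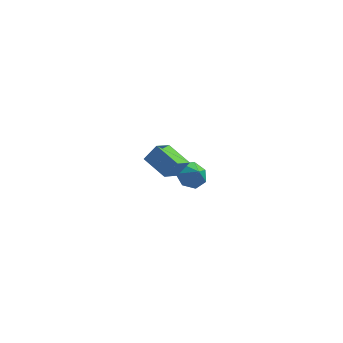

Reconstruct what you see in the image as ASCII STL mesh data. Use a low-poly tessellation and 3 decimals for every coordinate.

solid 
facet normal -0.560 -0.207 -0.802
outer loop
vertex 1.33 -4.099 2.507
vertex 1.846 -2.994 1.861
vertex 2.579 -5.049 1.88
endloop
endfacet
facet normal -0.374 -0.801 0.468
outer loop
vertex 3.234 -4.806 2.819
vertex 1.33 -4.099 2.507
vertex 2.579 -5.049 1.88
endloop
endfacet
facet normal -0.560 -0.207 -0.802
outer loop
vertex 2.579 -5.049 1.88
vertex 1.846 -2.994 1.861
vertex 3.095 -3.944 1.235
endloop
endfacet
facet normal 0.740 -0.562 -0.371
outer loop
vertex 3.095 -3.944 1.235
vertex 3.234 -4.806 2.819
vertex 2.579 -5.049 1.88
endloop
endfacet
facet normal -0.740 0.562 0.370
outer loop
vertex 1.33 -4.099 2.507
vertex 2.501 -2.751 2.8
vertex 1.846 -2.994 1.861
endloop
endfacet
facet normal -0.374 -0.800 0.469
outer loop
vertex 1.985 -3.856 3.445
vertex 1.33 -4.099 2.507
vertex 3.234 -4.806 2.819
endloop
endfacet
facet normal -0.740 0.562 0.371
outer loop
vertex 1.985 -3.856 3.445
vertex 2.501 -2.751 2.8
vertex 1.33 -4.099 2.507
endloop
endfacet
facet normal 0.374 0.800 -0.468
outer loop
vertex 1.846 -2.994 1.861
vertex 2.501 -2.751 2.8
vertex 3.095 -3.944 1.235
endloop
endfacet
facet normal 0.739 -0.562 -0.371
outer loop
vertex 3.75 -3.701 2.173
vertex 3.234 -4.806 2.819
vertex 3.095 -3.944 1.235
endloop
endfacet
facet normal 0.374 0.801 -0.468
outer loop
vertex 3.095 -3.944 1.235
vertex 2.501 -2.751 2.8
vertex 3.75 -3.701 2.173
endloop
endfacet
facet normal 0.560 0.208 0.802
outer loop
vertex 3.75 -3.701 2.173
vertex 1.985 -3.856 3.445
vertex 3.234 -4.806 2.819
endloop
endfacet
facet normal 0.560 0.207 0.802
outer loop
vertex 2.501 -2.751 2.8
vertex 1.985 -3.856 3.445
vertex 3.75 -3.701 2.173
endloop
endfacet
facet normal -0.490 0.512 -0.706
outer loop
vertex 3.633 4.157 -3.972
vertex 2.913 3.449 -3.986
vertex 2.965 4.282 -3.418
endloop
endfacet
facet normal 0.643 0.286 0.711
outer loop
vertex 3.633 4.157 -3.972
vertex 2.965 4.282 -3.418
vertex 3.407 2.931 -3.274
endloop
endfacet
facet normal -0.490 0.512 -0.706
outer loop
vertex 2.965 4.282 -3.418
vertex 2.913 3.449 -3.986
vertex 2.258 3.78 -3.291
endloop
endfacet
facet normal 0.083 0.133 0.988
outer loop
vertex 2.965 4.282 -3.418
vertex 2.258 3.78 -3.291
vertex 3.407 2.931 -3.274
endloop
endfacet
facet normal -0.490 0.512 -0.706
outer loop
vertex 2.258 3.78 -3.291
vertex 2.913 3.449 -3.986
vertex 2.044 3.028 -3.688
endloop
endfacet
facet normal -0.294 -0.380 0.877
outer loop
vertex 2.258 3.78 -3.291
vertex 2.044 3.028 -3.688
vertex 3.407 2.931 -3.274
endloop
endfacet
facet normal -0.490 0.512 -0.705
outer loop
vertex 2.044 3.028 -3.688
vertex 2.913 3.449 -3.986
vertex 2.484 2.593 -4.31
endloop
endfacet
facet normal -0.202 -0.864 0.462
outer loop
vertex 2.044 3.028 -3.688
vertex 2.484 2.593 -4.31
vertex 3.407 2.931 -3.274
endloop
endfacet
facet normal -0.490 0.512 -0.705
outer loop
vertex 2.484 2.593 -4.31
vertex 2.913 3.449 -3.986
vertex 3.246 2.803 -4.687
endloop
endfacet
facet normal 0.290 -0.956 0.054
outer loop
vertex 2.484 2.593 -4.31
vertex 3.246 2.803 -4.687
vertex 3.407 2.931 -3.274
endloop
endfacet
facet normal -0.490 0.512 -0.705
outer loop
vertex 3.246 2.803 -4.687
vertex 2.913 3.449 -3.986
vertex 3.758 3.499 -4.537
endloop
endfacet
facet normal 0.809 -0.587 -0.039
outer loop
vertex 3.246 2.803 -4.687
vertex 3.758 3.499 -4.537
vertex 3.407 2.931 -3.274
endloop
endfacet
facet normal -0.490 0.512 -0.705
outer loop
vertex 3.758 3.499 -4.537
vertex 2.913 3.449 -3.986
vertex 3.633 4.157 -3.972
endloop
endfacet
facet normal 0.967 -0.034 0.253
outer loop
vertex 3.758 3.499 -4.537
vertex 3.633 4.157 -3.972
vertex 3.407 2.931 -3.274
endloop
endfacet

endsolid


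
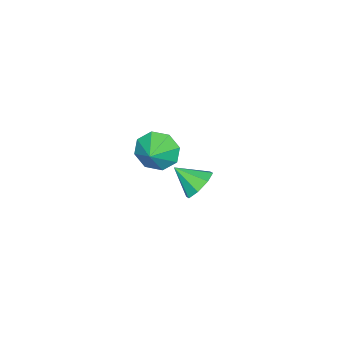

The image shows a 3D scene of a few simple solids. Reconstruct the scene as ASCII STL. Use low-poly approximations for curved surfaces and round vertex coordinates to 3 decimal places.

solid 
facet normal -0.157 0.796 -0.585
outer loop
vertex -0.309 2.512 -3.591
vertex -1.062 2.155 -3.875
vertex -0.837 2.687 -3.211
endloop
endfacet
facet normal 0.599 0.079 0.796
outer loop
vertex -0.309 2.512 -3.591
vertex -0.837 2.687 -3.211
vertex -0.838 1.025 -3.045
endloop
endfacet
facet normal -0.158 0.796 -0.584
outer loop
vertex -0.837 2.687 -3.211
vertex -1.062 2.155 -3.875
vertex -1.496 2.55 -3.219
endloop
endfacet
facet normal -0.033 0.099 0.995
outer loop
vertex -0.837 2.687 -3.211
vertex -1.496 2.55 -3.219
vertex -0.838 1.025 -3.045
endloop
endfacet
facet normal -0.158 0.796 -0.584
outer loop
vertex -1.496 2.55 -3.219
vertex -1.062 2.155 -3.875
vertex -1.901 2.182 -3.611
endloop
endfacet
facet normal -0.601 -0.170 0.781
outer loop
vertex -1.496 2.55 -3.219
vertex -1.901 2.182 -3.611
vertex -0.838 1.025 -3.045
endloop
endfacet
facet normal -0.158 0.796 -0.584
outer loop
vertex -1.901 2.182 -3.611
vertex -1.062 2.155 -3.875
vertex -1.815 1.798 -4.158
endloop
endfacet
facet normal -0.771 -0.572 0.280
outer loop
vertex -1.901 2.182 -3.611
vertex -1.815 1.798 -4.158
vertex -0.838 1.025 -3.045
endloop
endfacet
facet normal -0.158 0.797 -0.583
outer loop
vertex -1.815 1.798 -4.158
vertex -1.062 2.155 -3.875
vertex -1.287 1.624 -4.539
endloop
endfacet
facet normal -0.443 -0.870 -0.216
outer loop
vertex -1.815 1.798 -4.158
vertex -1.287 1.624 -4.539
vertex -0.838 1.025 -3.045
endloop
endfacet
facet normal -0.158 0.797 -0.584
outer loop
vertex -1.287 1.624 -4.539
vertex -1.062 2.155 -3.875
vertex -0.628 1.761 -4.53
endloop
endfacet
facet normal 0.191 -0.890 -0.414
outer loop
vertex -1.287 1.624 -4.539
vertex -0.628 1.761 -4.53
vertex -0.838 1.025 -3.045
endloop
endfacet
facet normal -0.158 0.796 -0.584
outer loop
vertex -0.628 1.761 -4.53
vertex -1.062 2.155 -3.875
vertex -0.223 2.129 -4.138
endloop
endfacet
facet normal 0.758 -0.621 -0.200
outer loop
vertex -0.628 1.761 -4.53
vertex -0.223 2.129 -4.138
vertex -0.838 1.025 -3.045
endloop
endfacet
facet normal -0.158 0.797 -0.583
outer loop
vertex -0.223 2.129 -4.138
vertex -1.062 2.155 -3.875
vertex -0.309 2.512 -3.591
endloop
endfacet
facet normal 0.928 -0.220 0.300
outer loop
vertex -0.223 2.129 -4.138
vertex -0.309 2.512 -3.591
vertex -0.838 1.025 -3.045
endloop
endfacet
facet normal -0.882 -0.218 -0.417
outer loop
vertex 3.112 2.879 0.688
vertex 2.831 2.457 1.503
vertex 2.779 3.347 1.147
endloop
endfacet
facet normal 0.671 0.704 -0.232
outer loop
vertex 3.112 2.879 0.688
vertex 2.779 3.347 1.147
vertex 3.749 2.683 1.937
endloop
endfacet
facet normal -0.883 -0.218 -0.417
outer loop
vertex 2.779 3.347 1.147
vertex 2.831 2.457 1.503
vertex 2.477 3.293 1.815
endloop
endfacet
facet normal 0.399 0.882 0.252
outer loop
vertex 2.779 3.347 1.147
vertex 2.477 3.293 1.815
vertex 3.749 2.683 1.937
endloop
endfacet
facet normal -0.882 -0.218 -0.417
outer loop
vertex 2.477 3.293 1.815
vertex 2.831 2.457 1.503
vertex 2.382 2.749 2.3
endloop
endfacet
facet normal 0.228 0.625 0.746
outer loop
vertex 2.477 3.293 1.815
vertex 2.382 2.749 2.3
vertex 3.749 2.683 1.937
endloop
endfacet
facet normal -0.882 -0.219 -0.417
outer loop
vertex 2.382 2.749 2.3
vertex 2.831 2.457 1.503
vertex 2.551 2.034 2.318
endloop
endfacet
facet normal 0.260 0.086 0.962
outer loop
vertex 2.382 2.749 2.3
vertex 2.551 2.034 2.318
vertex 3.749 2.683 1.937
endloop
endfacet
facet normal -0.883 -0.218 -0.416
outer loop
vertex 2.551 2.034 2.318
vertex 2.831 2.457 1.503
vertex 2.883 1.566 1.859
endloop
endfacet
facet normal 0.474 -0.422 0.773
outer loop
vertex 2.551 2.034 2.318
vertex 2.883 1.566 1.859
vertex 3.749 2.683 1.937
endloop
endfacet
facet normal -0.883 -0.218 -0.417
outer loop
vertex 2.883 1.566 1.859
vertex 2.831 2.457 1.503
vertex 3.185 1.62 1.191
endloop
endfacet
facet normal 0.747 -0.599 0.289
outer loop
vertex 2.883 1.566 1.859
vertex 3.185 1.62 1.191
vertex 3.749 2.683 1.937
endloop
endfacet
facet normal -0.882 -0.218 -0.417
outer loop
vertex 3.185 1.62 1.191
vertex 2.831 2.457 1.503
vertex 3.28 2.164 0.706
endloop
endfacet
facet normal 0.917 -0.343 -0.205
outer loop
vertex 3.185 1.62 1.191
vertex 3.28 2.164 0.706
vertex 3.749 2.683 1.937
endloop
endfacet
facet normal -0.882 -0.218 -0.417
outer loop
vertex 3.28 2.164 0.706
vertex 2.831 2.457 1.503
vertex 3.112 2.879 0.688
endloop
endfacet
facet normal 0.885 0.197 -0.421
outer loop
vertex 3.28 2.164 0.706
vertex 3.112 2.879 0.688
vertex 3.749 2.683 1.937
endloop
endfacet

endsolid


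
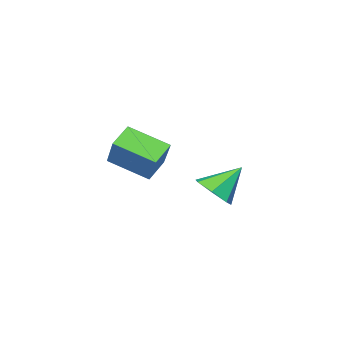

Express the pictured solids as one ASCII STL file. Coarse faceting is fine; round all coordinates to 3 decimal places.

solid 
facet normal 0.626 -0.331 -0.706
outer loop
vertex -1.927 -1.723 -0.259
vertex -2.663 -1.461 -1.035
vertex -1.859 -0.839 -0.613
endloop
endfacet
facet normal 0.406 0.313 0.859
outer loop
vertex -1.927 -1.723 -0.259
vertex -1.859 -0.839 -0.613
vertex -3.877 -0.819 0.335
endloop
endfacet
facet normal 0.627 -0.331 -0.705
outer loop
vertex -1.859 -0.839 -0.613
vertex -2.663 -1.461 -1.035
vertex -2.396 -0.424 -1.285
endloop
endfacet
facet normal 0.196 0.897 0.397
outer loop
vertex -1.859 -0.839 -0.613
vertex -2.396 -0.424 -1.285
vertex -3.877 -0.819 0.335
endloop
endfacet
facet normal 0.626 -0.331 -0.705
outer loop
vertex -2.396 -0.424 -1.285
vertex -2.663 -1.461 -1.035
vertex -3.133 -0.789 -1.768
endloop
endfacet
facet normal -0.376 0.919 -0.120
outer loop
vertex -2.396 -0.424 -1.285
vertex -3.133 -0.789 -1.768
vertex -3.877 -0.819 0.335
endloop
endfacet
facet normal 0.627 -0.331 -0.705
outer loop
vertex -3.133 -0.789 -1.768
vertex -2.663 -1.461 -1.035
vertex -3.516 -1.661 -1.699
endloop
endfacet
facet normal -0.880 0.362 -0.306
outer loop
vertex -3.133 -0.789 -1.768
vertex -3.516 -1.661 -1.699
vertex -3.877 -0.819 0.335
endloop
endfacet
facet normal 0.627 -0.331 -0.706
outer loop
vertex -3.516 -1.661 -1.699
vertex -2.663 -1.461 -1.035
vertex -3.256 -2.382 -1.13
endloop
endfacet
facet normal -0.935 -0.353 -0.020
outer loop
vertex -3.516 -1.661 -1.699
vertex -3.256 -2.382 -1.13
vertex -3.877 -0.819 0.335
endloop
endfacet
facet normal 0.627 -0.331 -0.706
outer loop
vertex -3.256 -2.382 -1.13
vertex -2.663 -1.461 -1.035
vertex -2.549 -2.41 -0.489
endloop
endfacet
facet normal -0.501 -0.689 0.523
outer loop
vertex -3.256 -2.382 -1.13
vertex -2.549 -2.41 -0.489
vertex -3.877 -0.819 0.335
endloop
endfacet
facet normal 0.626 -0.331 -0.706
outer loop
vertex -2.549 -2.41 -0.489
vertex -2.663 -1.461 -1.035
vertex -1.927 -1.723 -0.259
endloop
endfacet
facet normal 0.096 -0.393 0.914
outer loop
vertex -2.549 -2.41 -0.489
vertex -1.927 -1.723 -0.259
vertex -3.877 -0.819 0.335
endloop
endfacet
facet normal -0.376 -0.552 -0.744
outer loop
vertex 1.577 -2.946 2.706
vertex 0.772 -1.225 1.835
vertex 2.656 -2.78 2.037
endloop
endfacet
facet normal 0.385 -0.823 0.417
outer loop
vertex 3.408 -1.675 3.525
vertex 1.577 -2.946 2.706
vertex 2.656 -2.78 2.037
endloop
endfacet
facet normal -0.376 -0.552 -0.744
outer loop
vertex 2.656 -2.78 2.037
vertex 0.772 -1.225 1.835
vertex 1.851 -1.059 1.166
endloop
endfacet
facet normal 0.843 0.130 -0.522
outer loop
vertex 1.851 -1.059 1.166
vertex 3.408 -1.675 3.525
vertex 2.656 -2.78 2.037
endloop
endfacet
facet normal -0.843 -0.130 0.522
outer loop
vertex 1.577 -2.946 2.706
vertex 1.524 -0.12 3.323
vertex 0.772 -1.225 1.835
endloop
endfacet
facet normal 0.385 -0.823 0.417
outer loop
vertex 2.329 -1.841 4.194
vertex 1.577 -2.946 2.706
vertex 3.408 -1.675 3.525
endloop
endfacet
facet normal -0.843 -0.130 0.522
outer loop
vertex 2.329 -1.841 4.194
vertex 1.524 -0.12 3.323
vertex 1.577 -2.946 2.706
endloop
endfacet
facet normal -0.385 0.823 -0.417
outer loop
vertex 0.772 -1.225 1.835
vertex 1.524 -0.12 3.323
vertex 1.851 -1.059 1.166
endloop
endfacet
facet normal 0.843 0.130 -0.522
outer loop
vertex 2.603 0.046 2.654
vertex 3.408 -1.675 3.525
vertex 1.851 -1.059 1.166
endloop
endfacet
facet normal -0.385 0.823 -0.417
outer loop
vertex 1.851 -1.059 1.166
vertex 1.524 -0.12 3.323
vertex 2.603 0.046 2.654
endloop
endfacet
facet normal 0.376 0.552 0.744
outer loop
vertex 2.603 0.046 2.654
vertex 2.329 -1.841 4.194
vertex 3.408 -1.675 3.525
endloop
endfacet
facet normal 0.376 0.552 0.744
outer loop
vertex 1.524 -0.12 3.323
vertex 2.329 -1.841 4.194
vertex 2.603 0.046 2.654
endloop
endfacet

endsolid


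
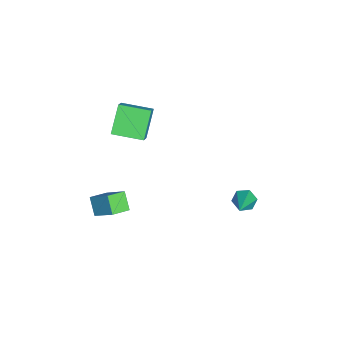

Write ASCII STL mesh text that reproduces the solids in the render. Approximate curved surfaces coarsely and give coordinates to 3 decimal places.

solid 
facet normal -0.843 0.057 -0.535
outer loop
vertex 0.607 2.711 1.159
vertex 0.281 2.942 1.697
vertex 0.578 3.37 1.275
endloop
endfacet
facet normal 0.735 0.149 -0.662
outer loop
vertex 0.607 2.711 1.159
vertex 0.578 3.37 1.275
vertex 2.119 2.818 2.863
endloop
endfacet
facet normal -0.843 0.057 -0.535
outer loop
vertex 0.578 3.37 1.275
vertex 0.281 2.942 1.697
vertex 0.252 3.601 1.813
endloop
endfacet
facet normal 0.439 0.891 -0.116
outer loop
vertex 0.578 3.37 1.275
vertex 0.252 3.601 1.813
vertex 2.119 2.818 2.863
endloop
endfacet
facet normal -0.843 0.057 -0.535
outer loop
vertex 0.252 3.601 1.813
vertex 0.281 2.942 1.697
vertex -0.045 3.173 2.235
endloop
endfacet
facet normal -0.079 0.727 0.682
outer loop
vertex 0.252 3.601 1.813
vertex -0.045 3.173 2.235
vertex 2.119 2.818 2.863
endloop
endfacet
facet normal -0.843 0.056 -0.535
outer loop
vertex -0.045 3.173 2.235
vertex 0.281 2.942 1.697
vertex -0.015 2.514 2.119
endloop
endfacet
facet normal -0.301 -0.179 0.937
outer loop
vertex -0.045 3.173 2.235
vertex -0.015 2.514 2.119
vertex 2.119 2.818 2.863
endloop
endfacet
facet normal -0.844 0.057 -0.534
outer loop
vertex -0.015 2.514 2.119
vertex 0.281 2.942 1.697
vertex 0.31 2.283 1.581
endloop
endfacet
facet normal -0.006 -0.920 0.392
outer loop
vertex -0.015 2.514 2.119
vertex 0.31 2.283 1.581
vertex 2.119 2.818 2.863
endloop
endfacet
facet normal -0.843 0.057 -0.535
outer loop
vertex 0.31 2.283 1.581
vertex 0.281 2.942 1.697
vertex 0.607 2.711 1.159
endloop
endfacet
facet normal 0.512 -0.756 -0.407
outer loop
vertex 0.31 2.283 1.581
vertex 0.607 2.711 1.159
vertex 2.119 2.818 2.863
endloop
endfacet
facet normal -0.739 -0.014 -0.674
outer loop
vertex -4.782 -3.989 4.065
vertex -4.634 -2.257 3.867
vertex -3.558 -4.246 2.729
endloop
endfacet
facet normal -0.084 -0.990 0.113
outer loop
vertex -2.346 -4.223 3.833
vertex -4.782 -3.989 4.065
vertex -3.558 -4.246 2.729
endloop
endfacet
facet normal -0.739 -0.014 -0.674
outer loop
vertex -3.558 -4.246 2.729
vertex -4.634 -2.257 3.867
vertex -3.41 -2.514 2.53
endloop
endfacet
facet normal 0.668 -0.141 -0.731
outer loop
vertex -3.41 -2.514 2.53
vertex -2.346 -4.223 3.833
vertex -3.558 -4.246 2.729
endloop
endfacet
facet normal -0.668 0.141 0.731
outer loop
vertex -4.782 -3.989 4.065
vertex -3.422 -2.234 4.971
vertex -4.634 -2.257 3.867
endloop
endfacet
facet normal -0.084 -0.990 0.113
outer loop
vertex -3.57 -3.966 5.17
vertex -4.782 -3.989 4.065
vertex -2.346 -4.223 3.833
endloop
endfacet
facet normal -0.668 0.141 0.730
outer loop
vertex -3.57 -3.966 5.17
vertex -3.422 -2.234 4.971
vertex -4.782 -3.989 4.065
endloop
endfacet
facet normal 0.084 0.990 -0.113
outer loop
vertex -4.634 -2.257 3.867
vertex -3.422 -2.234 4.971
vertex -3.41 -2.514 2.53
endloop
endfacet
facet normal 0.668 -0.141 -0.730
outer loop
vertex -2.198 -2.491 3.635
vertex -2.346 -4.223 3.833
vertex -3.41 -2.514 2.53
endloop
endfacet
facet normal 0.084 0.990 -0.113
outer loop
vertex -3.41 -2.514 2.53
vertex -3.422 -2.234 4.971
vertex -2.198 -2.491 3.635
endloop
endfacet
facet normal 0.739 0.014 0.674
outer loop
vertex -2.198 -2.491 3.635
vertex -3.57 -3.966 5.17
vertex -2.346 -4.223 3.833
endloop
endfacet
facet normal 0.739 0.014 0.674
outer loop
vertex -3.422 -2.234 4.971
vertex -3.57 -3.966 5.17
vertex -2.198 -2.491 3.635
endloop
endfacet
facet normal -0.643 0.713 -0.281
outer loop
vertex 0.085 -3.227 1.51
vertex 0.811 -2.892 0.698
vertex -0.612 -4.271 0.455
endloop
endfacet
facet normal -0.638 -0.294 0.712
outer loop
vertex 0.089 -5.048 0.762
vertex 0.085 -3.227 1.51
vertex -0.612 -4.271 0.455
endloop
endfacet
facet normal -0.643 0.713 -0.281
outer loop
vertex -0.612 -4.271 0.455
vertex 0.811 -2.892 0.698
vertex 0.115 -3.936 -0.357
endloop
endfacet
facet normal -0.425 -0.637 -0.643
outer loop
vertex 0.115 -3.936 -0.357
vertex 0.089 -5.048 0.762
vertex -0.612 -4.271 0.455
endloop
endfacet
facet normal 0.425 0.637 0.643
outer loop
vertex 0.085 -3.227 1.51
vertex 1.512 -3.669 1.005
vertex 0.811 -2.892 0.698
endloop
endfacet
facet normal -0.638 -0.294 0.712
outer loop
vertex 0.785 -4.004 1.817
vertex 0.085 -3.227 1.51
vertex 0.089 -5.048 0.762
endloop
endfacet
facet normal 0.425 0.637 0.643
outer loop
vertex 0.785 -4.004 1.817
vertex 1.512 -3.669 1.005
vertex 0.085 -3.227 1.51
endloop
endfacet
facet normal 0.638 0.294 -0.712
outer loop
vertex 0.811 -2.892 0.698
vertex 1.512 -3.669 1.005
vertex 0.115 -3.936 -0.357
endloop
endfacet
facet normal -0.425 -0.637 -0.643
outer loop
vertex 0.815 -4.713 -0.05
vertex 0.089 -5.048 0.762
vertex 0.115 -3.936 -0.357
endloop
endfacet
facet normal 0.638 0.293 -0.712
outer loop
vertex 0.115 -3.936 -0.357
vertex 1.512 -3.669 1.005
vertex 0.815 -4.713 -0.05
endloop
endfacet
facet normal 0.643 -0.713 0.281
outer loop
vertex 0.815 -4.713 -0.05
vertex 0.785 -4.004 1.817
vertex 0.089 -5.048 0.762
endloop
endfacet
facet normal 0.642 -0.713 0.281
outer loop
vertex 1.512 -3.669 1.005
vertex 0.785 -4.004 1.817
vertex 0.815 -4.713 -0.05
endloop
endfacet

endsolid


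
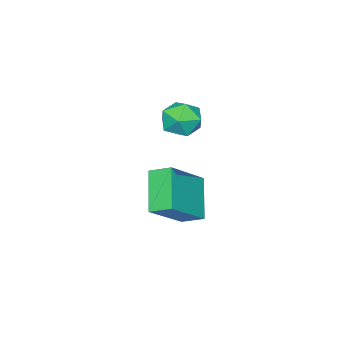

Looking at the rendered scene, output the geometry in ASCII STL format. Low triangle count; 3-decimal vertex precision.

solid 
facet normal -0.590 -0.489 0.643
outer loop
vertex 0.249 2.305 -0.699
vertex -1.298 2.456 -2.004
vertex 0.492 1.514 -1.078
endloop
endfacet
facet normal 0.762 -0.074 0.643
outer loop
vertex 1.518 2.364 -2.196
vertex 0.249 2.305 -0.699
vertex 0.492 1.514 -1.078
endloop
endfacet
facet normal -0.590 -0.489 0.643
outer loop
vertex 0.492 1.514 -1.078
vertex -1.298 2.456 -2.004
vertex -1.056 1.665 -2.383
endloop
endfacet
facet normal 0.266 -0.869 -0.416
outer loop
vertex -1.056 1.665 -2.383
vertex 1.518 2.364 -2.196
vertex 0.492 1.514 -1.078
endloop
endfacet
facet normal -0.266 0.869 0.416
outer loop
vertex 0.249 2.305 -0.699
vertex -0.272 3.306 -3.122
vertex -1.298 2.456 -2.004
endloop
endfacet
facet normal 0.762 -0.075 0.643
outer loop
vertex 1.276 3.155 -1.817
vertex 0.249 2.305 -0.699
vertex 1.518 2.364 -2.196
endloop
endfacet
facet normal -0.266 0.869 0.416
outer loop
vertex 1.276 3.155 -1.817
vertex -0.272 3.306 -3.122
vertex 0.249 2.305 -0.699
endloop
endfacet
facet normal -0.762 0.075 -0.643
outer loop
vertex -1.298 2.456 -2.004
vertex -0.272 3.306 -3.122
vertex -1.056 1.665 -2.383
endloop
endfacet
facet normal 0.266 -0.869 -0.416
outer loop
vertex -0.029 2.515 -3.501
vertex 1.518 2.364 -2.196
vertex -1.056 1.665 -2.383
endloop
endfacet
facet normal -0.762 0.074 -0.643
outer loop
vertex -1.056 1.665 -2.383
vertex -0.272 3.306 -3.122
vertex -0.029 2.515 -3.501
endloop
endfacet
facet normal 0.590 0.489 -0.643
outer loop
vertex -0.029 2.515 -3.501
vertex 1.276 3.155 -1.817
vertex 1.518 2.364 -2.196
endloop
endfacet
facet normal 0.590 0.489 -0.643
outer loop
vertex -0.272 3.306 -3.122
vertex 1.276 3.155 -1.817
vertex -0.029 2.515 -3.501
endloop
endfacet
facet normal -0.597 -0.113 0.795
outer loop
vertex -1.103 2.4 1.589
vertex -0.761 1.671 1.742
vertex -0.445 2.35 2.076
endloop
endfacet
facet normal -0.457 0.577 0.677
outer loop
vertex -1.103 2.4 1.589
vertex -0.445 2.35 2.076
vertex -0.501 2.953 1.524
endloop
endfacet
facet normal -0.675 0.737 0.017
outer loop
vertex -1.103 2.4 1.589
vertex -0.501 2.953 1.524
vertex -0.852 2.647 0.849
endloop
endfacet
facet normal -0.951 0.147 -0.274
outer loop
vertex -1.103 2.4 1.589
vertex -0.852 2.647 0.849
vertex -1.013 1.855 0.984
endloop
endfacet
facet normal -0.902 -0.379 0.208
outer loop
vertex -1.103 2.4 1.589
vertex -1.013 1.855 0.984
vertex -0.761 1.671 1.742
endloop
endfacet
facet normal 0.252 0.666 0.702
outer loop
vertex -0.501 2.953 1.524
vertex -0.445 2.35 2.076
vertex 0.213 2.565 1.636
endloop
endfacet
facet normal 0.025 -0.450 0.892
outer loop
vertex -0.445 2.35 2.076
vertex -0.761 1.671 1.742
vertex 0.052 1.773 1.771
endloop
endfacet
facet normal -0.470 -0.881 -0.058
outer loop
vertex -0.761 1.671 1.742
vertex -1.013 1.855 0.984
vertex -0.299 1.467 1.096
endloop
endfacet
facet normal -0.549 -0.031 -0.836
outer loop
vertex -1.013 1.855 0.984
vertex -0.852 2.647 0.849
vertex -0.355 2.07 0.544
endloop
endfacet
facet normal -0.103 0.925 -0.366
outer loop
vertex -0.852 2.647 0.849
vertex -0.501 2.953 1.524
vertex -0.039 2.749 0.878
endloop
endfacet
facet normal 0.951 -0.147 0.274
outer loop
vertex 0.303 2.02 1.031
vertex 0.213 2.565 1.636
vertex 0.052 1.773 1.771
endloop
endfacet
facet normal 0.675 -0.737 -0.017
outer loop
vertex 0.303 2.02 1.031
vertex 0.052 1.773 1.771
vertex -0.299 1.467 1.096
endloop
endfacet
facet normal 0.457 -0.577 -0.677
outer loop
vertex 0.303 2.02 1.031
vertex -0.299 1.467 1.096
vertex -0.355 2.07 0.544
endloop
endfacet
facet normal 0.597 0.113 -0.795
outer loop
vertex 0.303 2.02 1.031
vertex -0.355 2.07 0.544
vertex -0.039 2.749 0.878
endloop
endfacet
facet normal 0.902 0.379 -0.208
outer loop
vertex 0.303 2.02 1.031
vertex -0.039 2.749 0.878
vertex 0.213 2.565 1.636
endloop
endfacet
facet normal 0.549 0.031 0.836
outer loop
vertex 0.052 1.773 1.771
vertex 0.213 2.565 1.636
vertex -0.445 2.35 2.076
endloop
endfacet
facet normal 0.103 -0.925 0.366
outer loop
vertex -0.299 1.467 1.096
vertex 0.052 1.773 1.771
vertex -0.761 1.671 1.742
endloop
endfacet
facet normal -0.252 -0.666 -0.702
outer loop
vertex -0.355 2.07 0.544
vertex -0.299 1.467 1.096
vertex -1.013 1.855 0.984
endloop
endfacet
facet normal -0.025 0.450 -0.892
outer loop
vertex -0.039 2.749 0.878
vertex -0.355 2.07 0.544
vertex -0.852 2.647 0.849
endloop
endfacet
facet normal 0.470 0.881 0.058
outer loop
vertex 0.213 2.565 1.636
vertex -0.039 2.749 0.878
vertex -0.501 2.953 1.524
endloop
endfacet

endsolid


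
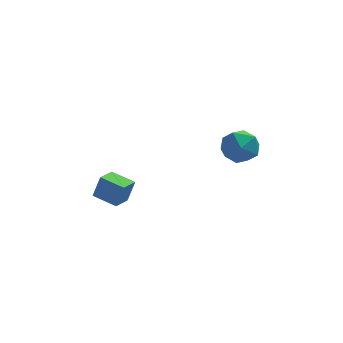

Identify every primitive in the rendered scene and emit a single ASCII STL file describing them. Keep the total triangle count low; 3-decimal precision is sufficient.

solid 
facet normal 0.228 0.282 0.932
outer loop
vertex 2.744 2.56 -0.869
vertex 2.25 1.889 -0.545
vertex 3.118 1.763 -0.719
endloop
endfacet
facet normal 0.756 0.445 0.480
outer loop
vertex 2.744 2.56 -0.869
vertex 3.118 1.763 -0.719
vertex 3.32 2.219 -1.46
endloop
endfacet
facet normal 0.489 0.872 -0.026
outer loop
vertex 2.744 2.56 -0.869
vertex 3.32 2.219 -1.46
vertex 2.578 2.627 -1.744
endloop
endfacet
facet normal -0.202 0.973 0.113
outer loop
vertex 2.744 2.56 -0.869
vertex 2.578 2.627 -1.744
vertex 1.917 2.424 -1.179
endloop
endfacet
facet normal -0.364 0.609 0.705
outer loop
vertex 2.744 2.56 -0.869
vertex 1.917 2.424 -1.179
vertex 2.25 1.889 -0.545
endloop
endfacet
facet normal 0.973 -0.159 0.168
outer loop
vertex 3.32 2.219 -1.46
vertex 3.118 1.763 -0.719
vertex 3.183 1.336 -1.501
endloop
endfacet
facet normal 0.119 -0.422 0.899
outer loop
vertex 3.118 1.763 -0.719
vertex 2.25 1.889 -0.545
vertex 2.522 1.133 -0.936
endloop
endfacet
facet normal -0.841 0.106 0.531
outer loop
vertex 2.25 1.889 -0.545
vertex 1.917 2.424 -1.179
vertex 1.78 1.541 -1.22
endloop
endfacet
facet normal -0.579 0.695 -0.427
outer loop
vertex 1.917 2.424 -1.179
vertex 2.578 2.627 -1.744
vertex 1.982 1.997 -1.961
endloop
endfacet
facet normal 0.542 0.532 -0.651
outer loop
vertex 2.578 2.627 -1.744
vertex 3.32 2.219 -1.46
vertex 2.85 1.871 -2.135
endloop
endfacet
facet normal 0.202 -0.973 -0.113
outer loop
vertex 2.356 1.2 -1.811
vertex 3.183 1.336 -1.501
vertex 2.522 1.133 -0.936
endloop
endfacet
facet normal -0.489 -0.872 0.026
outer loop
vertex 2.356 1.2 -1.811
vertex 2.522 1.133 -0.936
vertex 1.78 1.541 -1.22
endloop
endfacet
facet normal -0.756 -0.445 -0.480
outer loop
vertex 2.356 1.2 -1.811
vertex 1.78 1.541 -1.22
vertex 1.982 1.997 -1.961
endloop
endfacet
facet normal -0.228 -0.282 -0.932
outer loop
vertex 2.356 1.2 -1.811
vertex 1.982 1.997 -1.961
vertex 2.85 1.871 -2.135
endloop
endfacet
facet normal 0.364 -0.609 -0.705
outer loop
vertex 2.356 1.2 -1.811
vertex 2.85 1.871 -2.135
vertex 3.183 1.336 -1.501
endloop
endfacet
facet normal 0.579 -0.695 0.427
outer loop
vertex 2.522 1.133 -0.936
vertex 3.183 1.336 -1.501
vertex 3.118 1.763 -0.719
endloop
endfacet
facet normal -0.542 -0.532 0.651
outer loop
vertex 1.78 1.541 -1.22
vertex 2.522 1.133 -0.936
vertex 2.25 1.889 -0.545
endloop
endfacet
facet normal -0.973 0.159 -0.168
outer loop
vertex 1.982 1.997 -1.961
vertex 1.78 1.541 -1.22
vertex 1.917 2.424 -1.179
endloop
endfacet
facet normal -0.119 0.422 -0.899
outer loop
vertex 2.85 1.871 -2.135
vertex 1.982 1.997 -1.961
vertex 2.578 2.627 -1.744
endloop
endfacet
facet normal 0.841 -0.106 -0.531
outer loop
vertex 3.183 1.336 -1.501
vertex 2.85 1.871 -2.135
vertex 3.32 2.219 -1.46
endloop
endfacet
facet normal -0.498 -0.834 0.235
outer loop
vertex -1.939 1.22 -3.096
vertex -2.826 1.813 -2.872
vertex -2.247 1.128 -4.074
endloop
endfacet
facet normal 0.814 -0.544 -0.205
outer loop
vertex -1.794 1.887 -4.288
vertex -1.939 1.22 -3.096
vertex -2.247 1.128 -4.074
endloop
endfacet
facet normal -0.498 -0.835 0.236
outer loop
vertex -2.247 1.128 -4.074
vertex -2.826 1.813 -2.872
vertex -3.134 1.72 -3.85
endloop
endfacet
facet normal -0.299 -0.089 -0.950
outer loop
vertex -3.134 1.72 -3.85
vertex -1.794 1.887 -4.288
vertex -2.247 1.128 -4.074
endloop
endfacet
facet normal 0.299 0.089 0.950
outer loop
vertex -1.939 1.22 -3.096
vertex -2.373 2.572 -3.086
vertex -2.826 1.813 -2.872
endloop
endfacet
facet normal 0.814 -0.543 -0.205
outer loop
vertex -1.486 1.98 -3.31
vertex -1.939 1.22 -3.096
vertex -1.794 1.887 -4.288
endloop
endfacet
facet normal 0.299 0.089 0.950
outer loop
vertex -1.486 1.98 -3.31
vertex -2.373 2.572 -3.086
vertex -1.939 1.22 -3.096
endloop
endfacet
facet normal -0.814 0.544 0.205
outer loop
vertex -2.826 1.813 -2.872
vertex -2.373 2.572 -3.086
vertex -3.134 1.72 -3.85
endloop
endfacet
facet normal -0.299 -0.089 -0.950
outer loop
vertex -2.681 2.48 -4.064
vertex -1.794 1.887 -4.288
vertex -3.134 1.72 -3.85
endloop
endfacet
facet normal -0.814 0.543 0.205
outer loop
vertex -3.134 1.72 -3.85
vertex -2.373 2.572 -3.086
vertex -2.681 2.48 -4.064
endloop
endfacet
facet normal 0.498 0.834 -0.236
outer loop
vertex -2.681 2.48 -4.064
vertex -1.486 1.98 -3.31
vertex -1.794 1.887 -4.288
endloop
endfacet
facet normal 0.498 0.835 -0.235
outer loop
vertex -2.373 2.572 -3.086
vertex -1.486 1.98 -3.31
vertex -2.681 2.48 -4.064
endloop
endfacet

endsolid


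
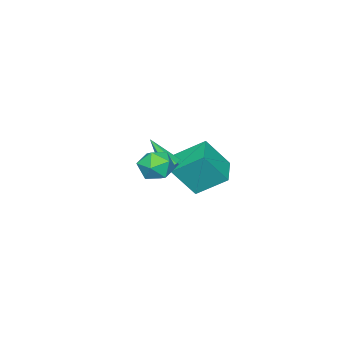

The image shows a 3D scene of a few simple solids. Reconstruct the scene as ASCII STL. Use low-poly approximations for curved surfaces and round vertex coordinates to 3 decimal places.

solid 
facet normal -0.141 0.558 -0.818
outer loop
vertex 1.737 3.159 0.451
vertex 1.221 3.001 0.432
vertex 1.358 3.443 0.71
endloop
endfacet
facet normal 0.711 0.483 0.510
outer loop
vertex 1.737 3.159 0.451
vertex 1.358 3.443 0.71
vertex 1.479 1.979 1.928
endloop
endfacet
facet normal -0.141 0.558 -0.818
outer loop
vertex 1.358 3.443 0.71
vertex 1.221 3.001 0.432
vertex 0.842 3.285 0.691
endloop
endfacet
facet normal -0.216 0.614 0.759
outer loop
vertex 1.358 3.443 0.71
vertex 0.842 3.285 0.691
vertex 1.479 1.979 1.928
endloop
endfacet
facet normal -0.141 0.558 -0.818
outer loop
vertex 0.842 3.285 0.691
vertex 1.221 3.001 0.432
vertex 0.705 2.843 0.413
endloop
endfacet
facet normal -0.892 -0.007 0.452
outer loop
vertex 0.842 3.285 0.691
vertex 0.705 2.843 0.413
vertex 1.479 1.979 1.928
endloop
endfacet
facet normal -0.141 0.558 -0.818
outer loop
vertex 0.705 2.843 0.413
vertex 1.221 3.001 0.432
vertex 1.084 2.559 0.154
endloop
endfacet
facet normal -0.642 -0.760 -0.106
outer loop
vertex 0.705 2.843 0.413
vertex 1.084 2.559 0.154
vertex 1.479 1.979 1.928
endloop
endfacet
facet normal -0.141 0.558 -0.818
outer loop
vertex 1.084 2.559 0.154
vertex 1.221 3.001 0.432
vertex 1.6 2.717 0.173
endloop
endfacet
facet normal 0.286 -0.890 -0.355
outer loop
vertex 1.084 2.559 0.154
vertex 1.6 2.717 0.173
vertex 1.479 1.979 1.928
endloop
endfacet
facet normal -0.141 0.558 -0.818
outer loop
vertex 1.6 2.717 0.173
vertex 1.221 3.001 0.432
vertex 1.737 3.159 0.451
endloop
endfacet
facet normal 0.962 -0.269 -0.047
outer loop
vertex 1.6 2.717 0.173
vertex 1.737 3.159 0.451
vertex 1.479 1.979 1.928
endloop
endfacet
facet normal -0.408 0.431 -0.804
outer loop
vertex -3.993 2.823 -1.78
vertex -2.514 3.742 -2.038
vertex -3.286 1.366 -2.92
endloop
endfacet
facet normal -0.840 -0.522 0.146
outer loop
vertex -2.446 0.478 -1.262
vertex -3.993 2.823 -1.78
vertex -3.286 1.366 -2.92
endloop
endfacet
facet normal -0.408 0.431 -0.805
outer loop
vertex -3.286 1.366 -2.92
vertex -2.514 3.742 -2.038
vertex -1.808 2.285 -3.177
endloop
endfacet
facet normal 0.357 -0.736 -0.575
outer loop
vertex -1.808 2.285 -3.177
vertex -2.446 0.478 -1.262
vertex -3.286 1.366 -2.92
endloop
endfacet
facet normal -0.357 0.736 0.575
outer loop
vertex -3.993 2.823 -1.78
vertex -1.674 2.854 -0.38
vertex -2.514 3.742 -2.038
endloop
endfacet
facet normal -0.840 -0.522 0.147
outer loop
vertex -3.152 1.935 -0.123
vertex -3.993 2.823 -1.78
vertex -2.446 0.478 -1.262
endloop
endfacet
facet normal -0.357 0.736 0.576
outer loop
vertex -3.152 1.935 -0.123
vertex -1.674 2.854 -0.38
vertex -3.993 2.823 -1.78
endloop
endfacet
facet normal 0.840 0.522 -0.146
outer loop
vertex -2.514 3.742 -2.038
vertex -1.674 2.854 -0.38
vertex -1.808 2.285 -3.177
endloop
endfacet
facet normal 0.357 -0.736 -0.575
outer loop
vertex -0.967 1.397 -1.52
vertex -2.446 0.478 -1.262
vertex -1.808 2.285 -3.177
endloop
endfacet
facet normal 0.840 0.522 -0.146
outer loop
vertex -1.808 2.285 -3.177
vertex -1.674 2.854 -0.38
vertex -0.967 1.397 -1.52
endloop
endfacet
facet normal 0.408 -0.431 0.805
outer loop
vertex -0.967 1.397 -1.52
vertex -3.152 1.935 -0.123
vertex -2.446 0.478 -1.262
endloop
endfacet
facet normal 0.408 -0.431 0.805
outer loop
vertex -1.674 2.854 -0.38
vertex -3.152 1.935 -0.123
vertex -0.967 1.397 -1.52
endloop
endfacet
facet normal -0.592 0.690 0.416
outer loop
vertex 2.571 4.264 1.226
vertex 2.501 3.717 2.034
vertex 3.216 4.38 1.952
endloop
endfacet
facet normal -0.132 0.990 -0.041
outer loop
vertex 2.571 4.264 1.226
vertex 3.216 4.38 1.952
vertex 3.52 4.382 1.023
endloop
endfacet
facet normal -0.232 0.694 -0.681
outer loop
vertex 2.571 4.264 1.226
vertex 3.52 4.382 1.023
vertex 2.993 3.722 0.53
endloop
endfacet
facet normal -0.755 0.210 -0.621
outer loop
vertex 2.571 4.264 1.226
vertex 2.993 3.722 0.53
vertex 2.363 3.311 1.156
endloop
endfacet
facet normal -0.976 0.209 0.057
outer loop
vertex 2.571 4.264 1.226
vertex 2.363 3.311 1.156
vertex 2.501 3.717 2.034
endloop
endfacet
facet normal 0.529 0.830 0.175
outer loop
vertex 3.52 4.382 1.023
vertex 3.216 4.38 1.952
vertex 4.037 3.909 1.704
endloop
endfacet
facet normal -0.215 0.345 0.914
outer loop
vertex 3.216 4.38 1.952
vertex 2.501 3.717 2.034
vertex 3.407 3.498 2.33
endloop
endfacet
facet normal -0.837 -0.435 0.333
outer loop
vertex 2.501 3.717 2.034
vertex 2.363 3.311 1.156
vertex 2.88 2.838 1.837
endloop
endfacet
facet normal -0.479 -0.431 -0.765
outer loop
vertex 2.363 3.311 1.156
vertex 2.993 3.722 0.53
vertex 3.184 2.84 0.908
endloop
endfacet
facet normal 0.366 0.351 -0.862
outer loop
vertex 2.993 3.722 0.53
vertex 3.52 4.382 1.023
vertex 3.899 3.503 0.826
endloop
endfacet
facet normal 0.755 -0.210 0.621
outer loop
vertex 3.829 2.956 1.634
vertex 4.037 3.909 1.704
vertex 3.407 3.498 2.33
endloop
endfacet
facet normal 0.232 -0.694 0.681
outer loop
vertex 3.829 2.956 1.634
vertex 3.407 3.498 2.33
vertex 2.88 2.838 1.837
endloop
endfacet
facet normal 0.132 -0.990 0.041
outer loop
vertex 3.829 2.956 1.634
vertex 2.88 2.838 1.837
vertex 3.184 2.84 0.908
endloop
endfacet
facet normal 0.592 -0.690 -0.416
outer loop
vertex 3.829 2.956 1.634
vertex 3.184 2.84 0.908
vertex 3.899 3.503 0.826
endloop
endfacet
facet normal 0.976 -0.209 -0.057
outer loop
vertex 3.829 2.956 1.634
vertex 3.899 3.503 0.826
vertex 4.037 3.909 1.704
endloop
endfacet
facet normal 0.479 0.431 0.765
outer loop
vertex 3.407 3.498 2.33
vertex 4.037 3.909 1.704
vertex 3.216 4.38 1.952
endloop
endfacet
facet normal -0.366 -0.351 0.862
outer loop
vertex 2.88 2.838 1.837
vertex 3.407 3.498 2.33
vertex 2.501 3.717 2.034
endloop
endfacet
facet normal -0.529 -0.830 -0.175
outer loop
vertex 3.184 2.84 0.908
vertex 2.88 2.838 1.837
vertex 2.363 3.311 1.156
endloop
endfacet
facet normal 0.215 -0.345 -0.914
outer loop
vertex 3.899 3.503 0.826
vertex 3.184 2.84 0.908
vertex 2.993 3.722 0.53
endloop
endfacet
facet normal 0.837 0.435 -0.333
outer loop
vertex 4.037 3.909 1.704
vertex 3.899 3.503 0.826
vertex 3.52 4.382 1.023
endloop
endfacet

endsolid
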